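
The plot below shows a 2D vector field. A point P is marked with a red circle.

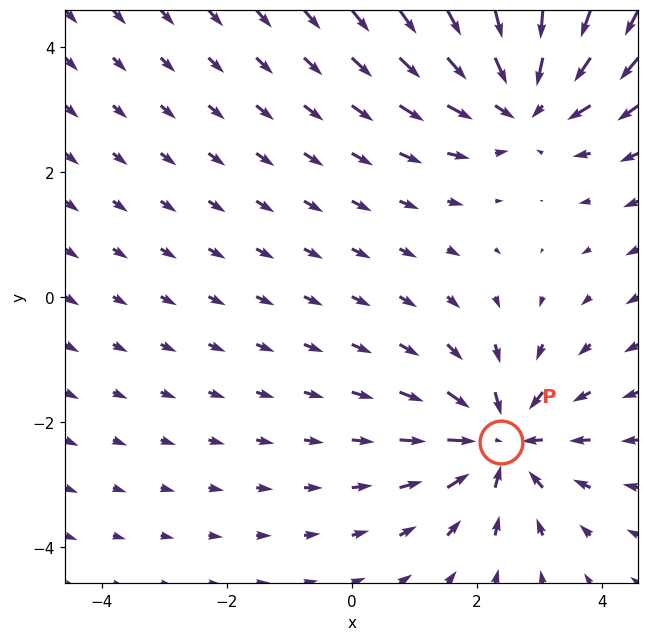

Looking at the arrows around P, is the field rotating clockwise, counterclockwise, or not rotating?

Near P at (2.4, -2.3) the arrows show no circulation. The curl there is ≈0.

not rotating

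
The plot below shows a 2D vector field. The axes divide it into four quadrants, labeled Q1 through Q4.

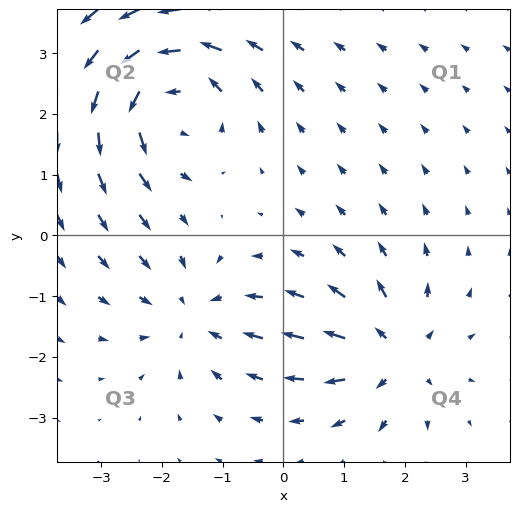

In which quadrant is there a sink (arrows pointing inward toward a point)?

The sink sits at approximately (-1.5, -1.3), which lies in quadrant Q3. The divergence there is about -3, negative as expected for a sink.

Q3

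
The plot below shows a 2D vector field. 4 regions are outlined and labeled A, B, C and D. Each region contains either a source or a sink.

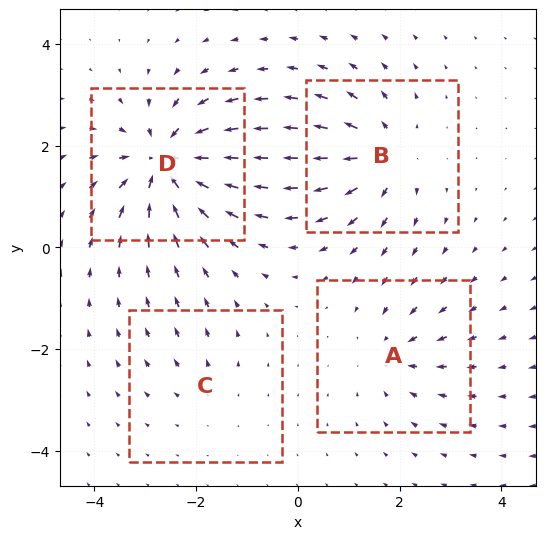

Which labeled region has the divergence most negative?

Divergence at each region's feature centre — A: about -4, B: about +5, C: about +2, D: about -8. Region D is most negative.

D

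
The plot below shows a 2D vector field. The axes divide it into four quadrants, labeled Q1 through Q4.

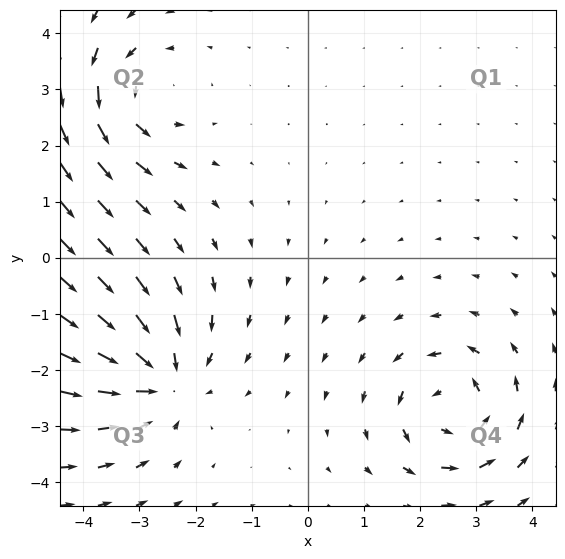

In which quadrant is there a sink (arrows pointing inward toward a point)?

Q3

The sink sits at approximately (-2.6, -2.2), which lies in quadrant Q3. The divergence there is about -3, negative as expected for a sink.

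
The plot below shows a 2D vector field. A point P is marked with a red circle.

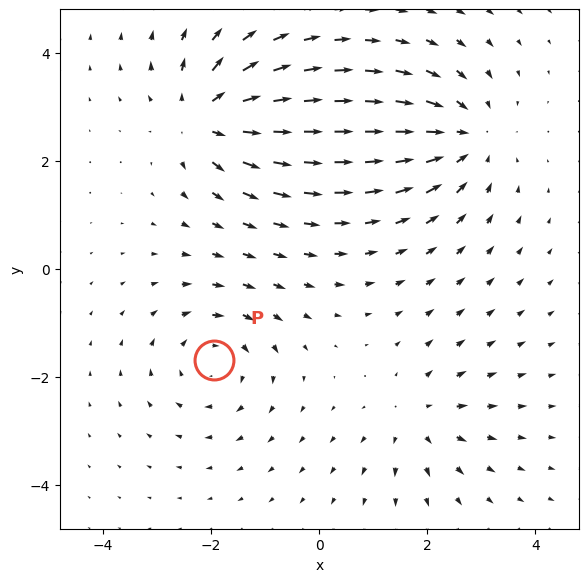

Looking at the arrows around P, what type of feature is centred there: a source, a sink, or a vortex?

vortex

At P (-2.0, -1.7) the arrows circulate clockwise. Divergence ≈0, curl about -4 — near-zero divergence with nonzero curl is a vortex.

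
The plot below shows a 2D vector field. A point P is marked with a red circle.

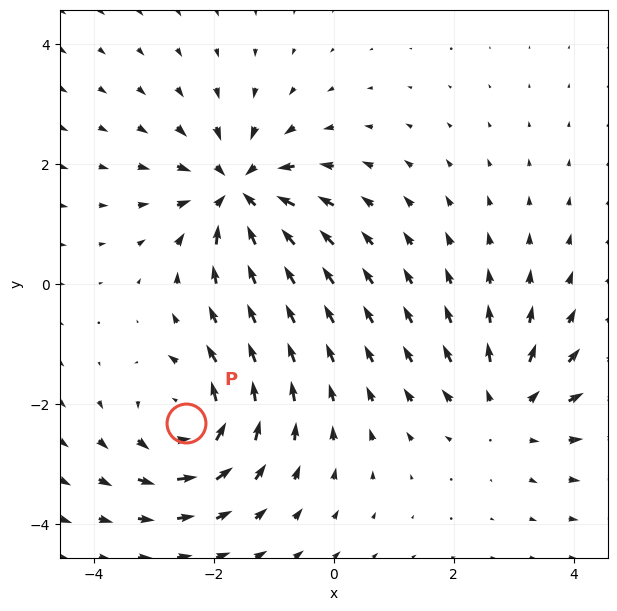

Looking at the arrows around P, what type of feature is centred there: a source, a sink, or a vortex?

At P (-2.5, -2.3) the arrows circulate counterclockwise. Divergence ≈0, curl about +5 — near-zero divergence with nonzero curl is a vortex.

vortex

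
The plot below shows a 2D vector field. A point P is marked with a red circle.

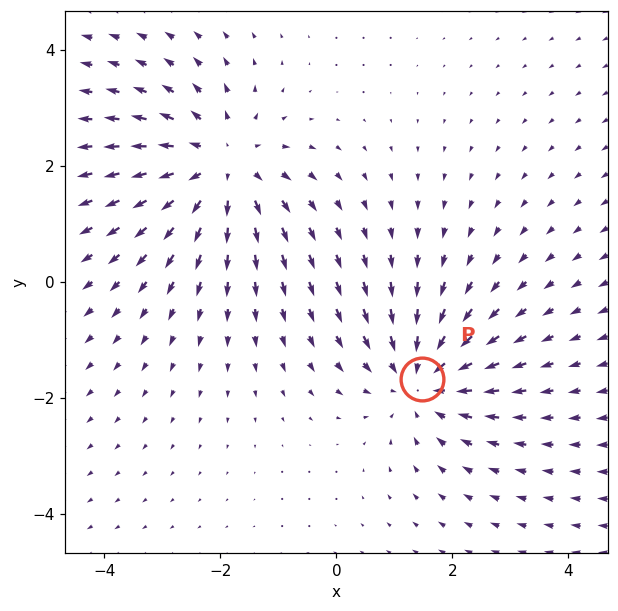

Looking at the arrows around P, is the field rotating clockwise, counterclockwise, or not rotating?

Near P at (1.5, -1.7) the arrows show no circulation. The curl there is ≈0.

not rotating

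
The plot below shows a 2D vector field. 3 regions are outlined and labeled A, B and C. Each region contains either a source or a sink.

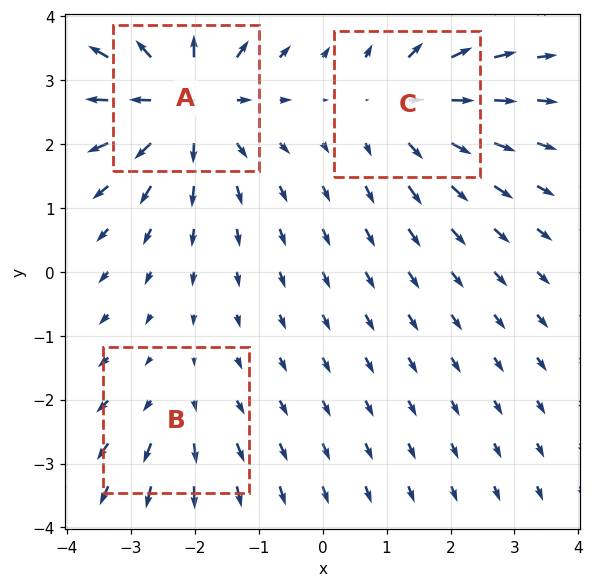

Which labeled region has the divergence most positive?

Divergence at each region's feature centre — A: about +5, B: about +2, C: about +3. Region A is most positive.

A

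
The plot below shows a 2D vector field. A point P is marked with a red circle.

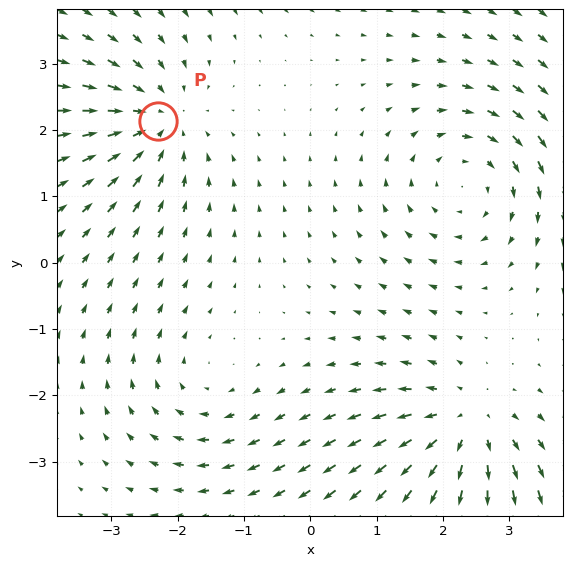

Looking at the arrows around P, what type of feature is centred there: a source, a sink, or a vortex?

At P (-2.3, 2.1) the arrows converge inward. Divergence about -5, curl ≈0 — negative divergence with near-zero curl is a sink.

sink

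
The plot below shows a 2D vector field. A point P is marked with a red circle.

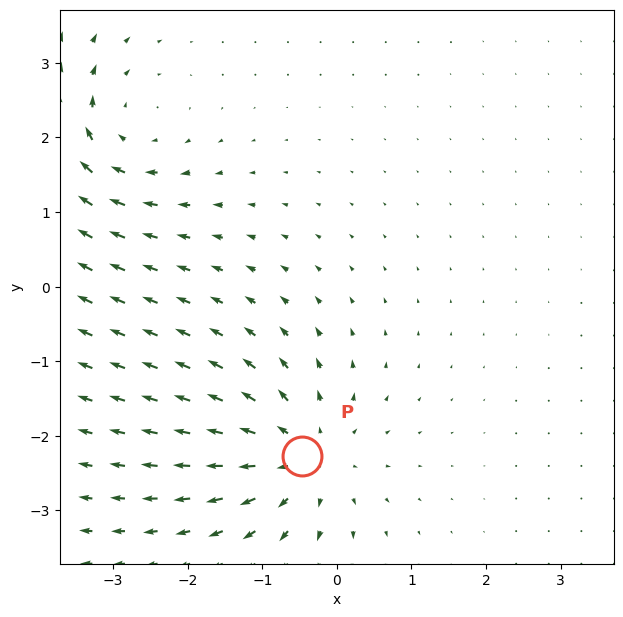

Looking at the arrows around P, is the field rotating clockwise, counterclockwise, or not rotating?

Near P at (-0.5, -2.3) the arrows show no circulation. The curl there is ≈0.

not rotating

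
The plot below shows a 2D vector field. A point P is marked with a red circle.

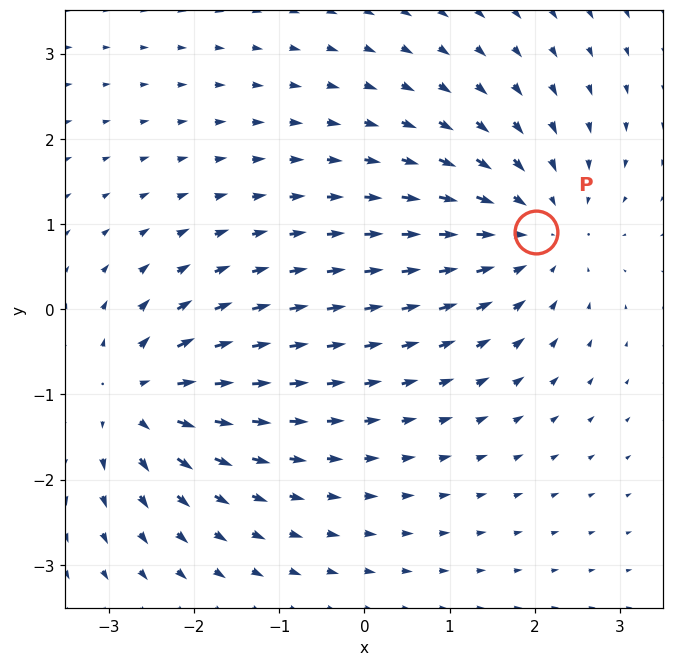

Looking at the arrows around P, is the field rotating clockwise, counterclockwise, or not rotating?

Near P at (2.0, 0.9) the arrows show no circulation. The curl there is ≈0.

not rotating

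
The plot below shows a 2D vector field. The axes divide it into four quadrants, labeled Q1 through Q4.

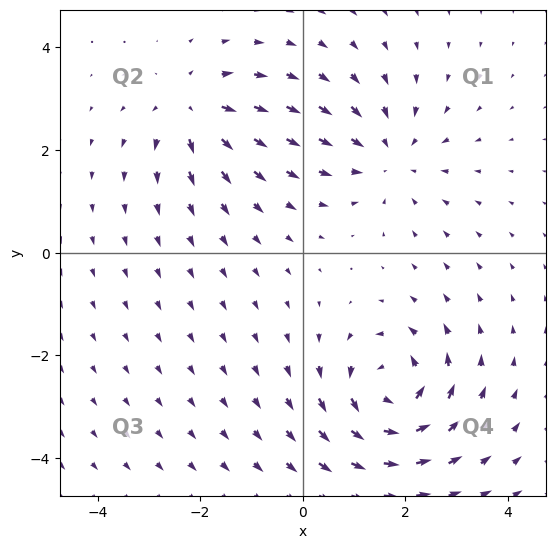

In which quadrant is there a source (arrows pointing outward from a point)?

The source sits at approximately (-2.1, 2.8), which lies in quadrant Q2. The divergence there is about +3, positive as expected for a source.

Q2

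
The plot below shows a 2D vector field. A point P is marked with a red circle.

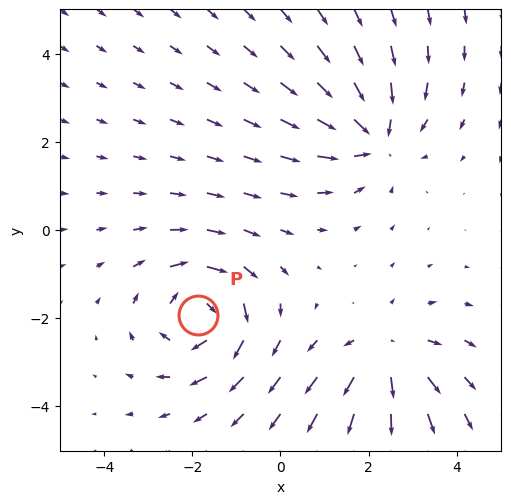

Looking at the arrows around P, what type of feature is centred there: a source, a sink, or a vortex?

At P (-1.9, -1.9) the arrows circulate clockwise. Divergence ≈0, curl about -5 — near-zero divergence with nonzero curl is a vortex.

vortex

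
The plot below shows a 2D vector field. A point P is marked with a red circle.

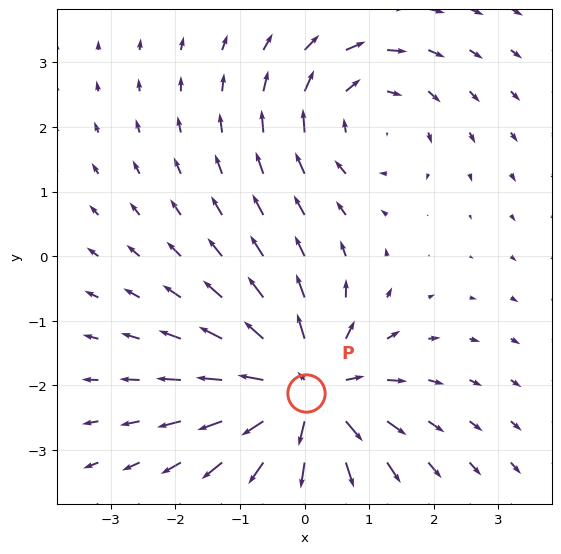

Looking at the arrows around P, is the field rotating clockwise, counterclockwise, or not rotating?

not rotating

Near P at (0.0, -2.1) the arrows show no circulation. The curl there is ≈0.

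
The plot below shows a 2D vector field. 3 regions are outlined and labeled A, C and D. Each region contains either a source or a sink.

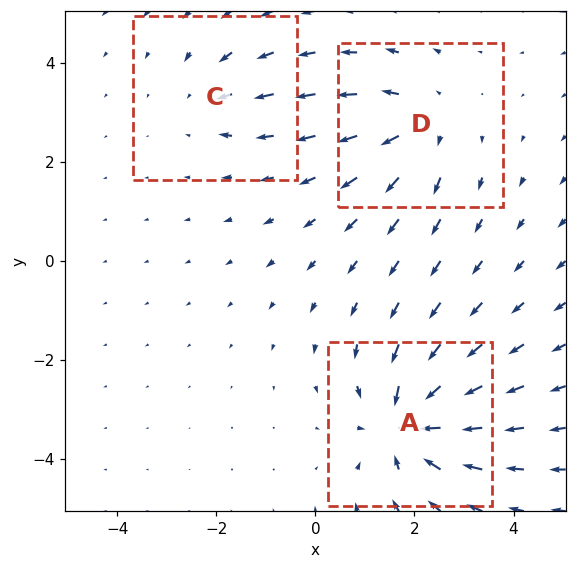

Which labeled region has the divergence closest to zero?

C

Divergence at each region's feature centre — A: about -5, C: about -2, D: about +3. Region C is closest to zero.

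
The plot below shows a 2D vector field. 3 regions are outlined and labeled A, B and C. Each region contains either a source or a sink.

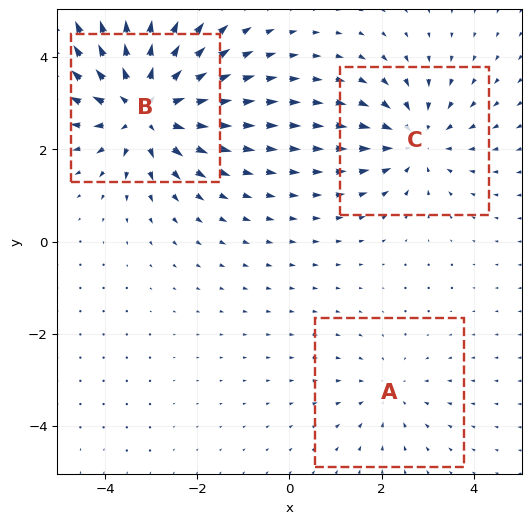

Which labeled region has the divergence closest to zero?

A

Divergence at each region's feature centre — A: about -2, B: about +5, C: about -3. Region A is closest to zero.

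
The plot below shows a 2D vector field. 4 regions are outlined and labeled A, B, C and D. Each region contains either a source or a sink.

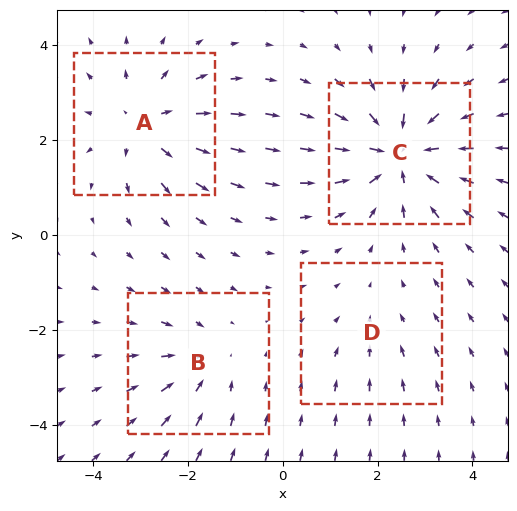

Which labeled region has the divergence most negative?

C

Divergence at each region's feature centre — A: about +4, B: about -3, C: about -6, D: about -2. Region C is most negative.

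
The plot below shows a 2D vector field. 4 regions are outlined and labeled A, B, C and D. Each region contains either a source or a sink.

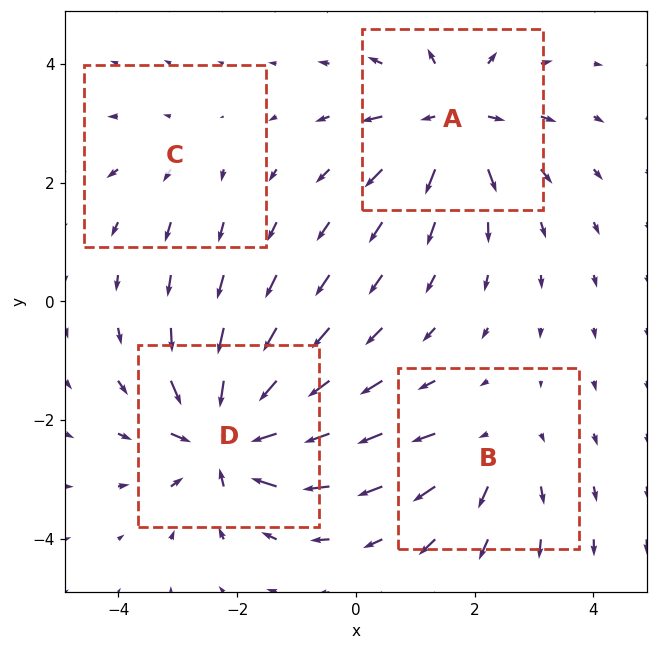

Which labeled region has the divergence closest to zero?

Divergence at each region's feature centre — A: about +7, B: about +4, C: about +3, D: about -9. Region C is closest to zero.

C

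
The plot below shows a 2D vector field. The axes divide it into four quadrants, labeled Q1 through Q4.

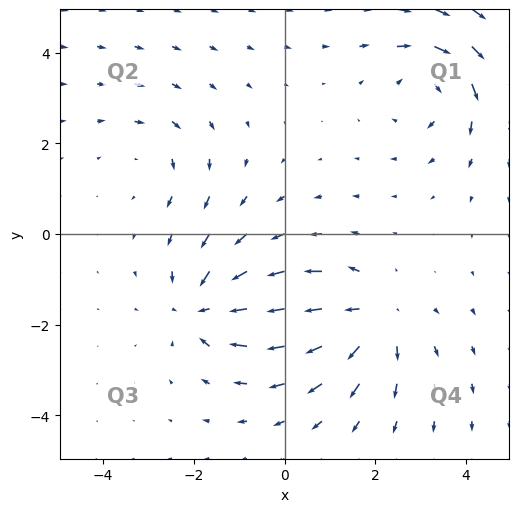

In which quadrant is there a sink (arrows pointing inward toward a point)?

Q3

The sink sits at approximately (-1.7, -1.6), which lies in quadrant Q3. The divergence there is about -6, negative as expected for a sink.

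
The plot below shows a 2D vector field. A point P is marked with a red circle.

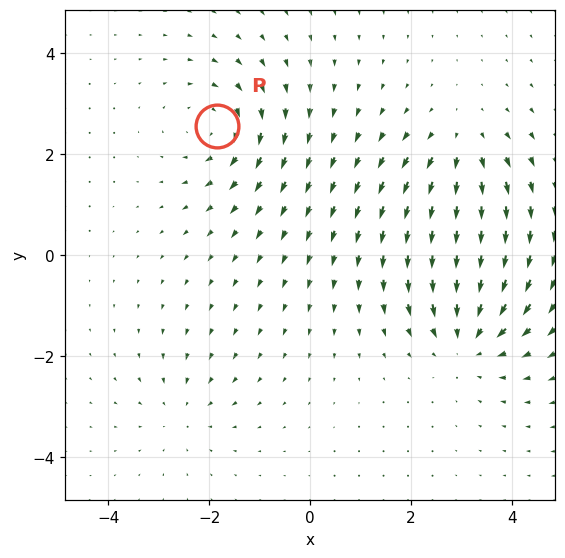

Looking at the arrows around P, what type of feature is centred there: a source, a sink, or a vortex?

vortex

At P (-1.8, 2.6) the arrows circulate clockwise. Divergence ≈0, curl about -4 — near-zero divergence with nonzero curl is a vortex.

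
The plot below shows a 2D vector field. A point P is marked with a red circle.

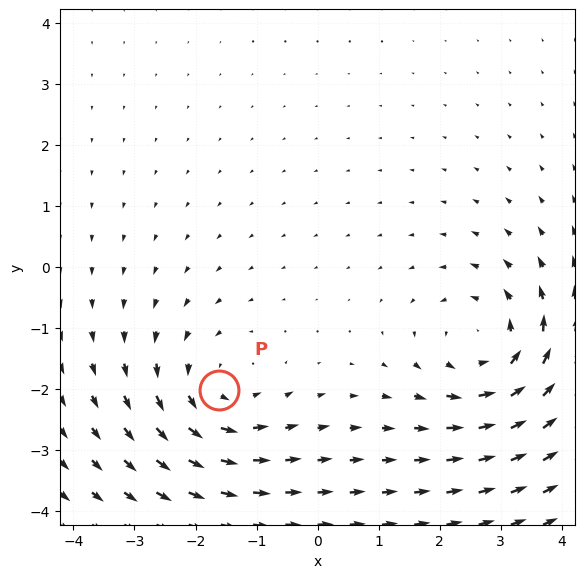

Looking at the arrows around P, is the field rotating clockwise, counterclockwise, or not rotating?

counterclockwise

Near P at (-1.6, -2.0) the arrows circulate counterclockwise. The curl (z-component) there is about +3; positive curl means counterclockwise rotation.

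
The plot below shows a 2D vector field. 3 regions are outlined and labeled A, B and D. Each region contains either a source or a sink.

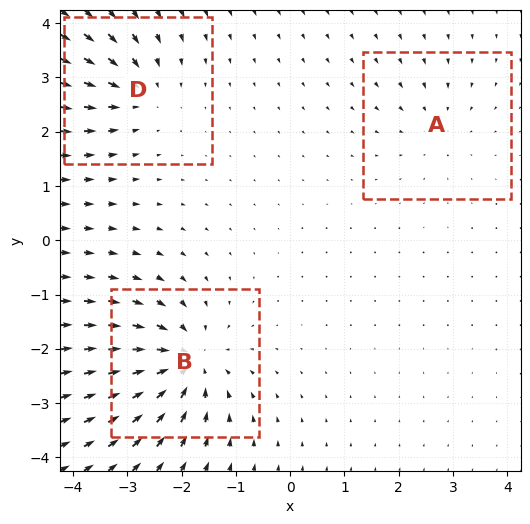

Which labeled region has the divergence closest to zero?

A

Divergence at each region's feature centre — A: about -2, B: about -5, D: about -4. Region A is closest to zero.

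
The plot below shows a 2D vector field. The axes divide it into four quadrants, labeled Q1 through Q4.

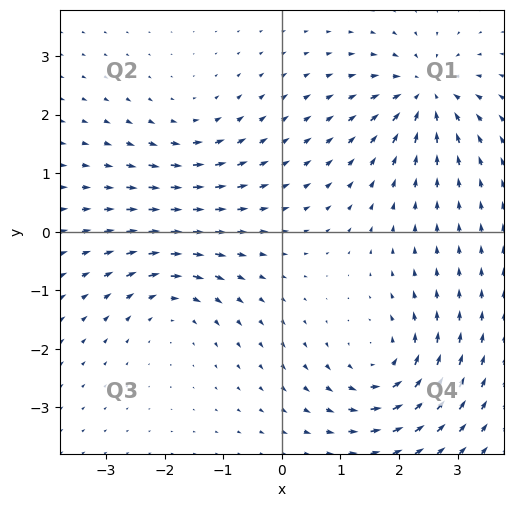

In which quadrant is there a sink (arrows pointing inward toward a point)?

The sink sits at approximately (2.5, 2.4), which lies in quadrant Q1. The divergence there is about -7, negative as expected for a sink.

Q1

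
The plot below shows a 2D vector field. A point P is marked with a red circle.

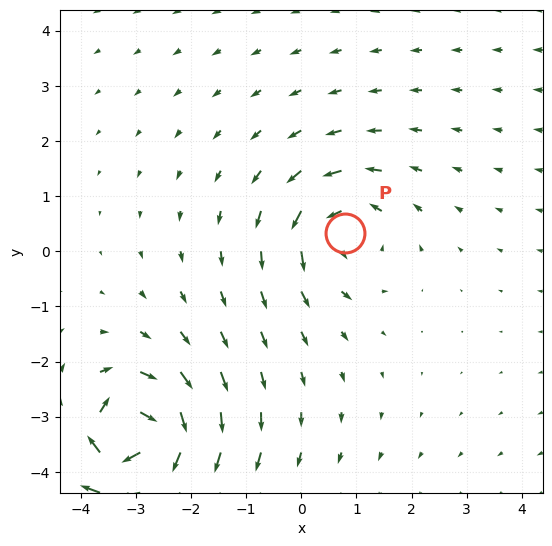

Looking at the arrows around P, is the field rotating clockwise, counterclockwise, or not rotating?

Near P at (0.8, 0.3) the arrows circulate counterclockwise. The curl (z-component) there is about +4; positive curl means counterclockwise rotation.

counterclockwise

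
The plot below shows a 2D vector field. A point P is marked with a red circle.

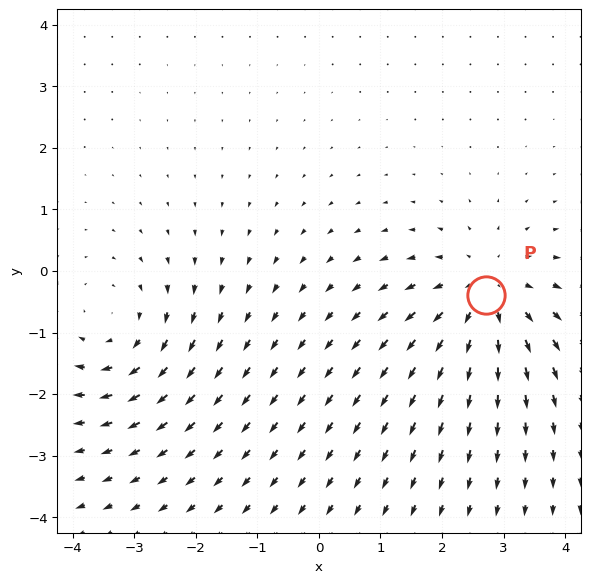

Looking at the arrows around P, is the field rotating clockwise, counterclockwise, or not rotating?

not rotating

Near P at (2.7, -0.4) the arrows show no circulation. The curl there is ≈0.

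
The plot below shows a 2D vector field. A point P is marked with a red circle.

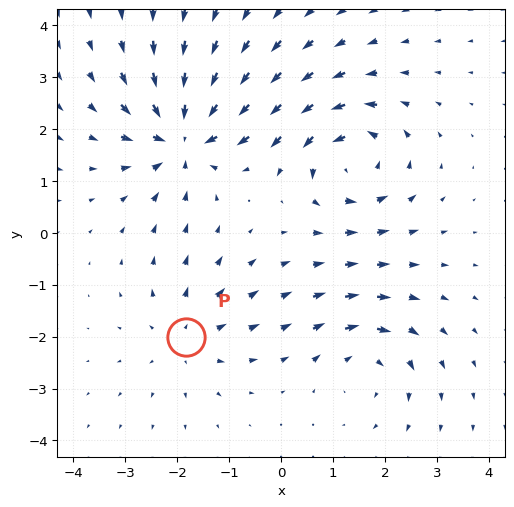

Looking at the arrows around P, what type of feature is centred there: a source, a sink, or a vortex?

At P (-1.8, -2.0) the arrows spread outward. Divergence about +3, curl ≈0 — positive divergence with near-zero curl is a source.

source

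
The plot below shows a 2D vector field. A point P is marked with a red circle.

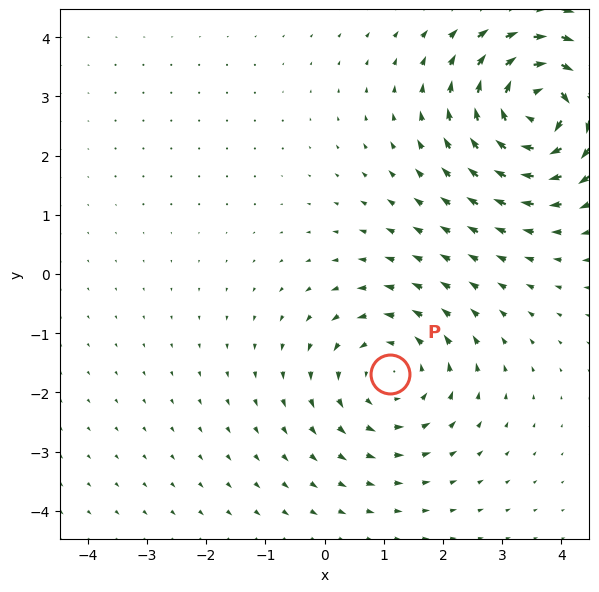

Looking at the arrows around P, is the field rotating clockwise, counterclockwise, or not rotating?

Near P at (1.1, -1.7) the arrows circulate counterclockwise. The curl (z-component) there is about +3; positive curl means counterclockwise rotation.

counterclockwise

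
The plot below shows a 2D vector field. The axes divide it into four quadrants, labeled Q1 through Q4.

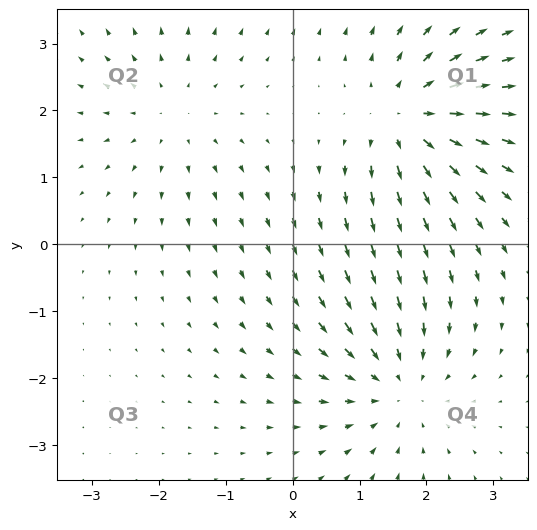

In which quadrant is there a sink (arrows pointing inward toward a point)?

Q4

The sink sits at approximately (1.6, -2.1), which lies in quadrant Q4. The divergence there is about -4, negative as expected for a sink.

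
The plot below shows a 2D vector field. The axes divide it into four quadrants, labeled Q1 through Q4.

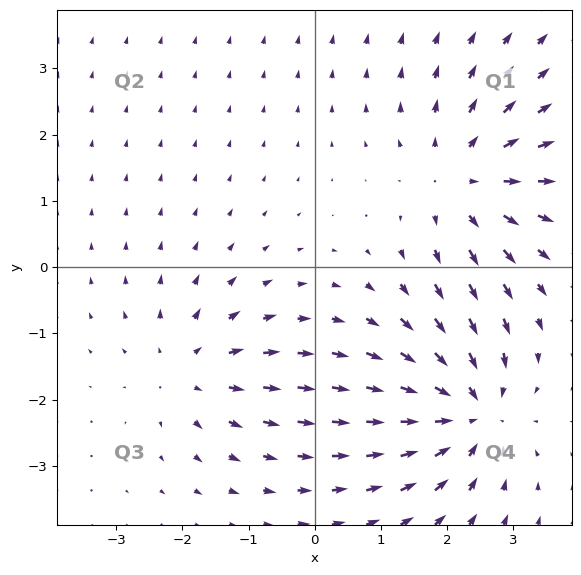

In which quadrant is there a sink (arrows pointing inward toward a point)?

The sink sits at approximately (2.3, -2.2), which lies in quadrant Q4. The divergence there is about -6, negative as expected for a sink.

Q4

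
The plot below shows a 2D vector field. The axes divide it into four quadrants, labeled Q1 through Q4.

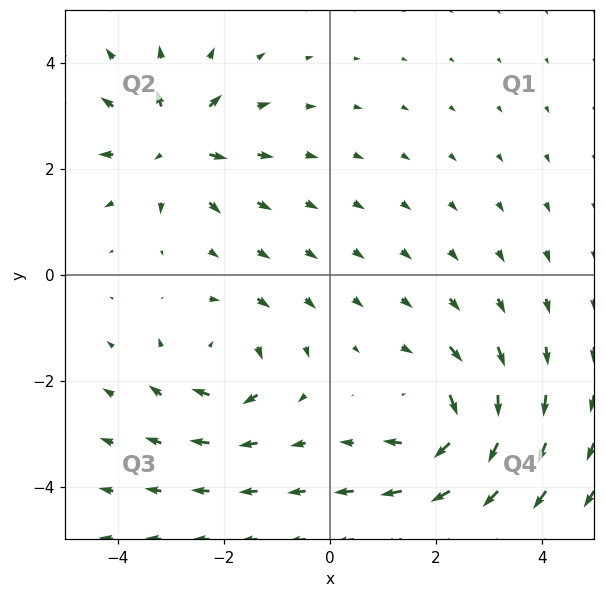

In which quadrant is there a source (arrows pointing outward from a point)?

Q2

The source sits at approximately (-2.9, 2.5), which lies in quadrant Q2. The divergence there is about +5, positive as expected for a source.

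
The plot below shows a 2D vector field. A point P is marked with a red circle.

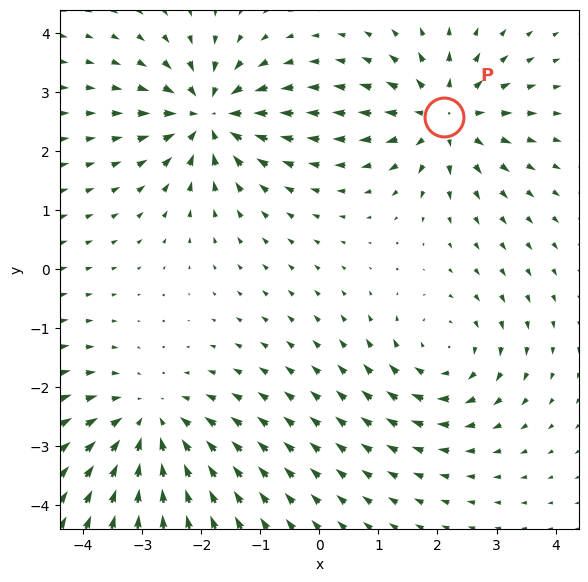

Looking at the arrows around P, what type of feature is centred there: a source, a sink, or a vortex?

At P (2.1, 2.6) the arrows spread outward. Divergence about +5, curl ≈0 — positive divergence with near-zero curl is a source.

source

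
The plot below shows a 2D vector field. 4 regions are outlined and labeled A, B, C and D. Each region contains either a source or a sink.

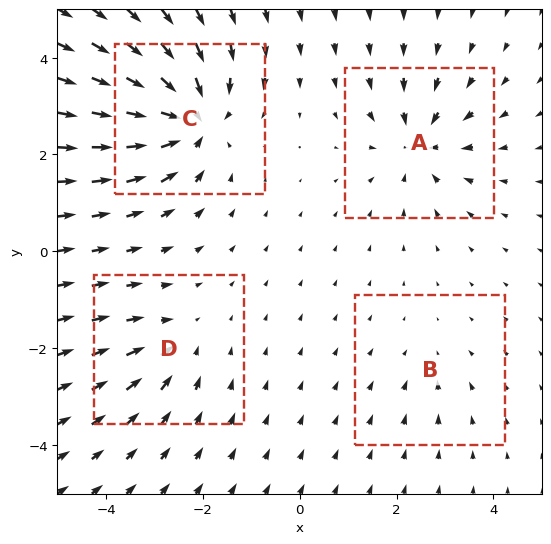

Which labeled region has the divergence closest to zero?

B

Divergence at each region's feature centre — A: about -5, B: about -2, C: about -8, D: about -4. Region B is closest to zero.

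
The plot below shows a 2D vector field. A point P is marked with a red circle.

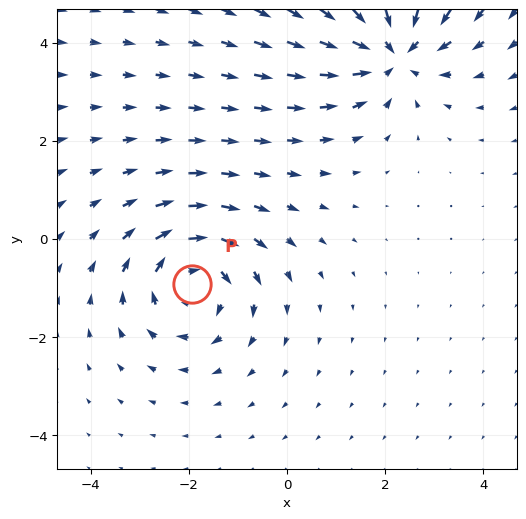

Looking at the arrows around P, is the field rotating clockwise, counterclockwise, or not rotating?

clockwise

Near P at (-1.9, -0.9) the arrows circulate clockwise. The curl (z-component) there is about -4; negative curl means clockwise rotation.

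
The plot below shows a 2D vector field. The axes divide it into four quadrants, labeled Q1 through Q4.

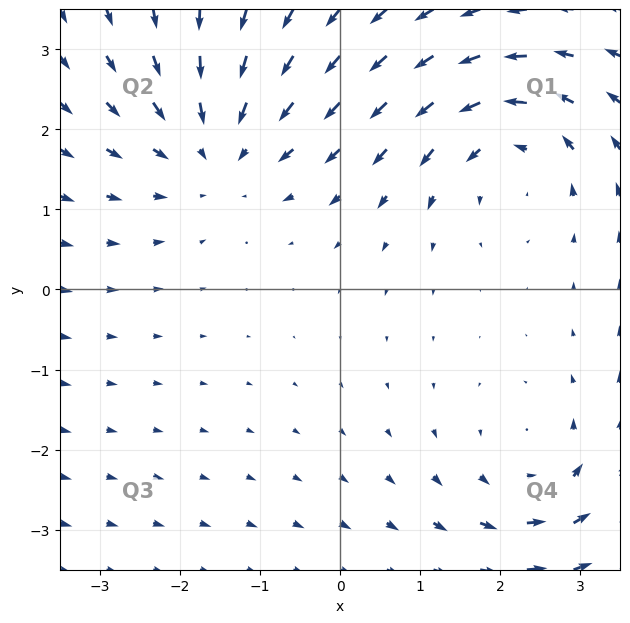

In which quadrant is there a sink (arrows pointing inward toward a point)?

The sink sits at approximately (-1.5, 1.7), which lies in quadrant Q2. The divergence there is about -4, negative as expected for a sink.

Q2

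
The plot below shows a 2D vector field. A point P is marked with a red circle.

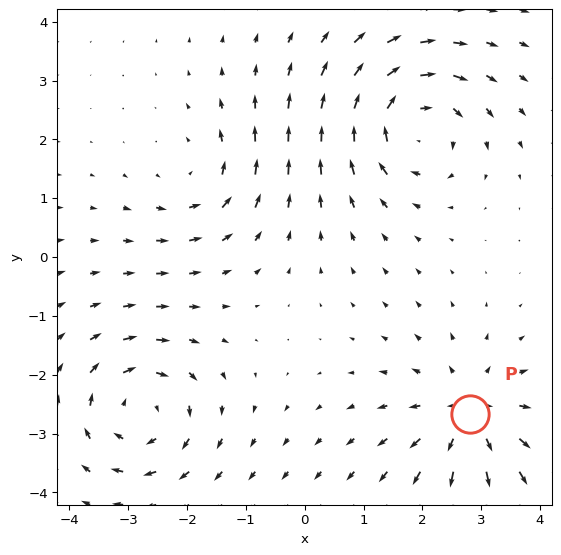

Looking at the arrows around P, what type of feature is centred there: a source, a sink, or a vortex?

source

At P (2.8, -2.7) the arrows spread outward. Divergence about +5, curl ≈0 — positive divergence with near-zero curl is a source.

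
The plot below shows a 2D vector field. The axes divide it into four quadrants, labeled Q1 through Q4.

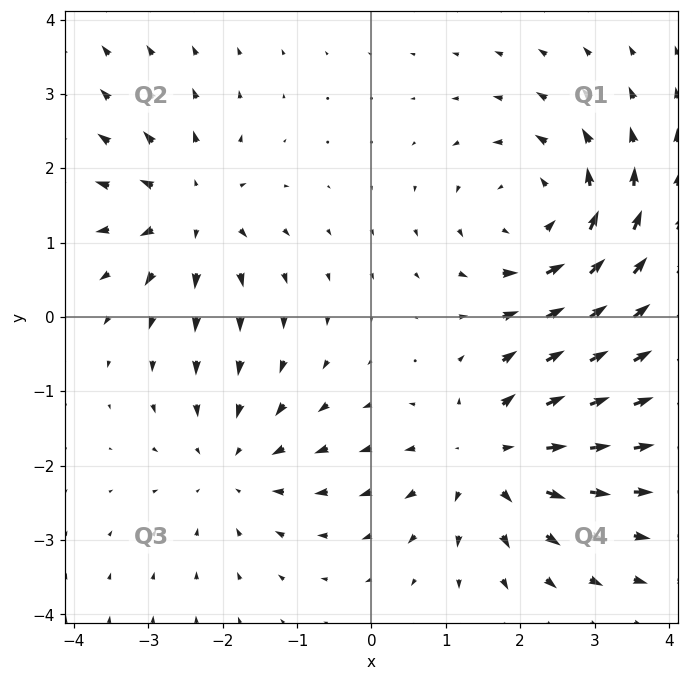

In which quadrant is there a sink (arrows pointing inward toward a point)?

Q3

The sink sits at approximately (-1.9, -2.0), which lies in quadrant Q3. The divergence there is about -2, negative as expected for a sink.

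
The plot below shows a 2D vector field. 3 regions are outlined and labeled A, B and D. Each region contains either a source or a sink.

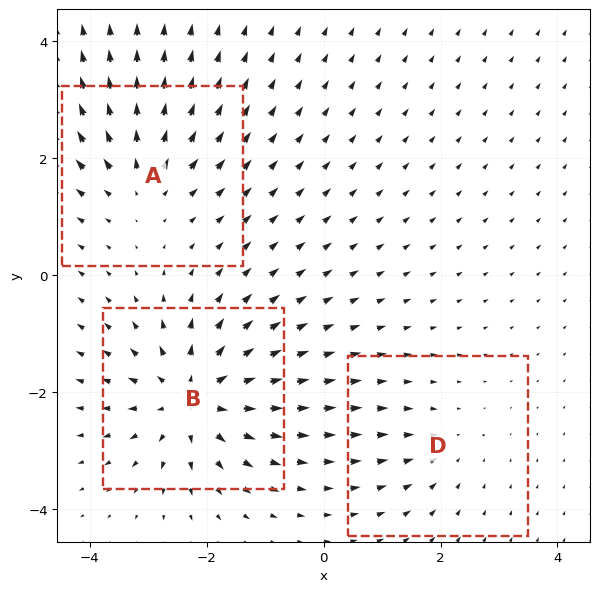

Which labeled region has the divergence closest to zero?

D

Divergence at each region's feature centre — A: about +3, B: about +5, D: about -2. Region D is closest to zero.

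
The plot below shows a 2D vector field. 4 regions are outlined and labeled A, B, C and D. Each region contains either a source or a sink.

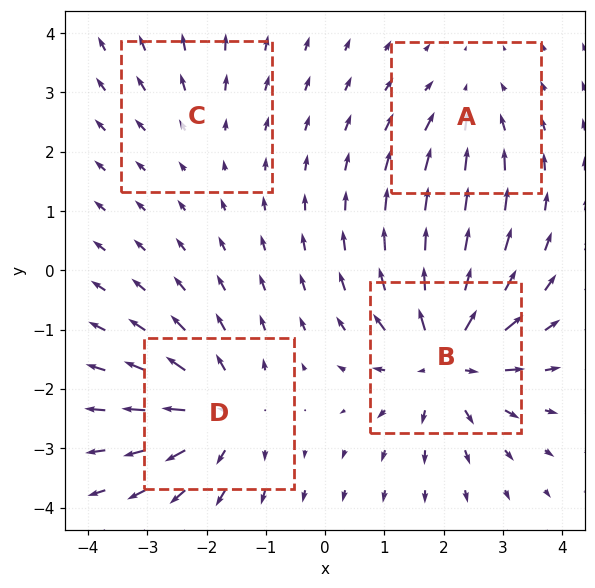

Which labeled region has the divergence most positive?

B

Divergence at each region's feature centre — A: about -3, B: about +7, C: about +2, D: about +5. Region B is most positive.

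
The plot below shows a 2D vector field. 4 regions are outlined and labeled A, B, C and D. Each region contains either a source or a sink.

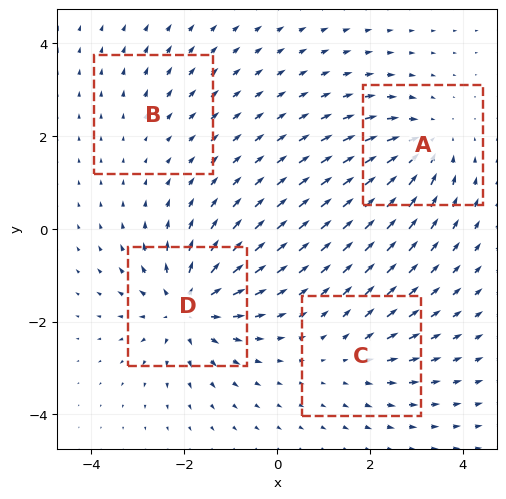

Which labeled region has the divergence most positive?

Divergence at each region's feature centre — A: about -5, B: about +2, C: about +3, D: about +7. Region D is most positive.

D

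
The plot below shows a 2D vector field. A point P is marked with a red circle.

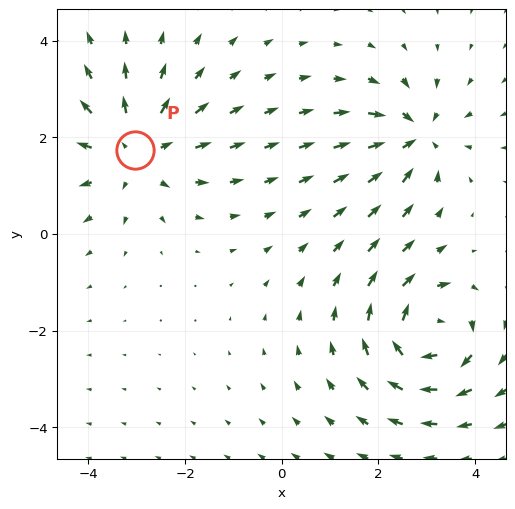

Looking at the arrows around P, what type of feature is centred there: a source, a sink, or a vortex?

source

At P (-3.0, 1.7) the arrows spread outward. Divergence about +4, curl ≈0 — positive divergence with near-zero curl is a source.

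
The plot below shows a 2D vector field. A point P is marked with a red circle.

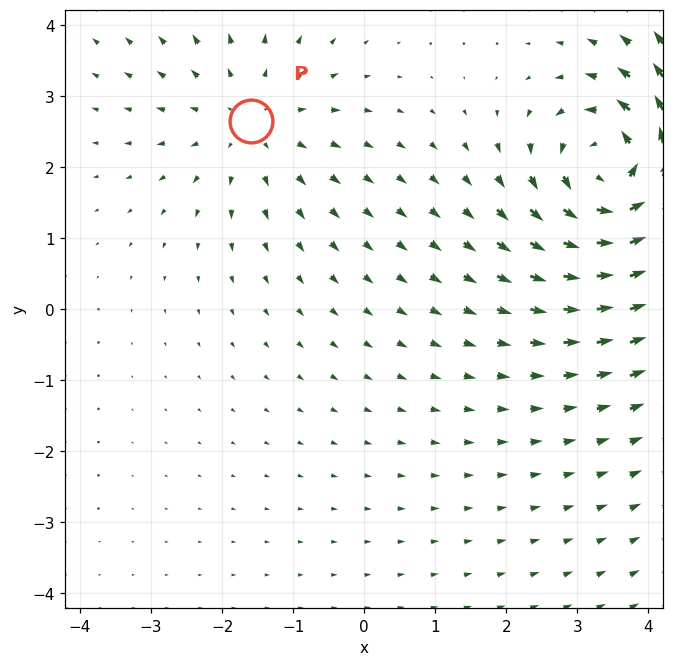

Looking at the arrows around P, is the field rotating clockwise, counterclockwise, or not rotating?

not rotating

Near P at (-1.6, 2.6) the arrows show no circulation. The curl there is ≈0.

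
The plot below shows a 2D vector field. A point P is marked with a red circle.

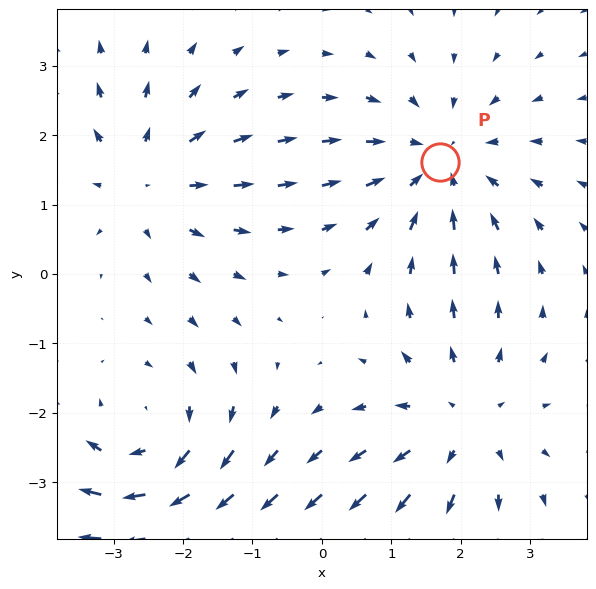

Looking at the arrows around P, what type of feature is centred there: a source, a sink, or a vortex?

At P (1.7, 1.6) the arrows converge inward. Divergence about -4, curl ≈0 — negative divergence with near-zero curl is a sink.

sink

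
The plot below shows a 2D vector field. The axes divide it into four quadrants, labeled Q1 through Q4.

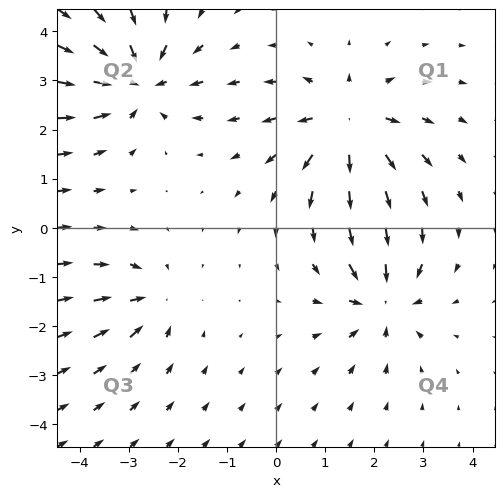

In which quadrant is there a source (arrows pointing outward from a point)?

The source sits at approximately (1.5, 2.1), which lies in quadrant Q1. The divergence there is about +6, positive as expected for a source.

Q1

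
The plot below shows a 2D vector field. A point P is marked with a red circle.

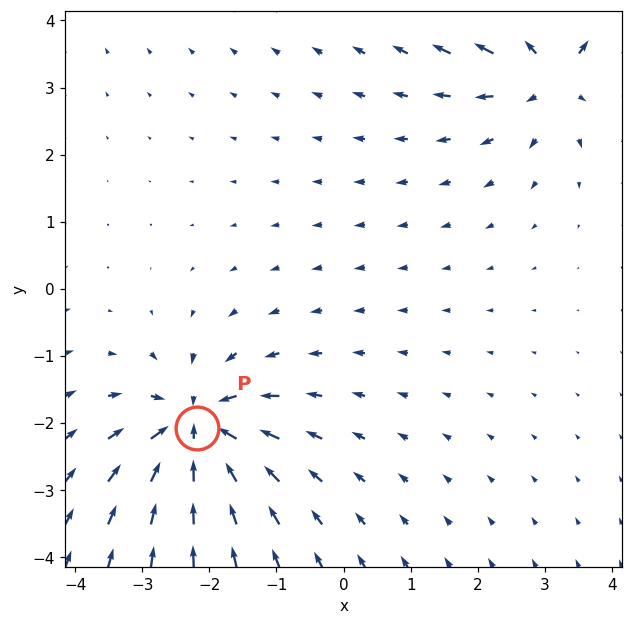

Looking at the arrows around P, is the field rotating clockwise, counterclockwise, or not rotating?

Near P at (-2.2, -2.1) the arrows show no circulation. The curl there is ≈0.

not rotating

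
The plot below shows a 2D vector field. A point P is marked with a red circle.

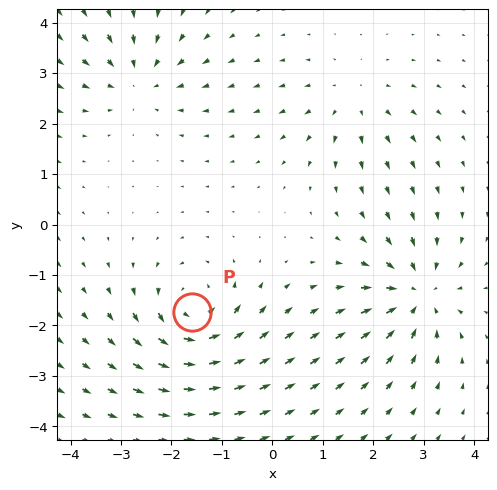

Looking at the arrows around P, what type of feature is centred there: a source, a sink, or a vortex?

vortex

At P (-1.6, -1.7) the arrows circulate counterclockwise. Divergence ≈0, curl about +6 — near-zero divergence with nonzero curl is a vortex.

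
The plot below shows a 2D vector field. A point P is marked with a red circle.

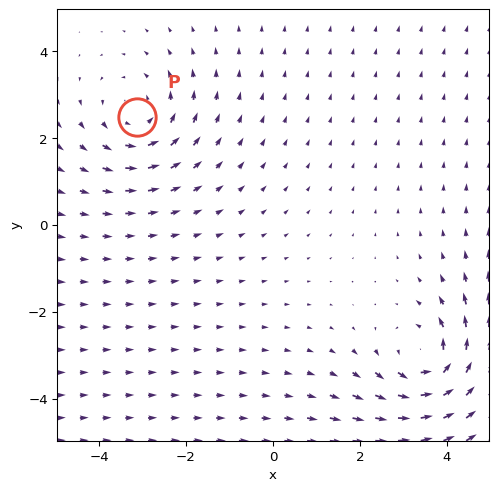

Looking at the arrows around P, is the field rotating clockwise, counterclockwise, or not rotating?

counterclockwise

Near P at (-3.1, 2.5) the arrows circulate counterclockwise. The curl (z-component) there is about +3; positive curl means counterclockwise rotation.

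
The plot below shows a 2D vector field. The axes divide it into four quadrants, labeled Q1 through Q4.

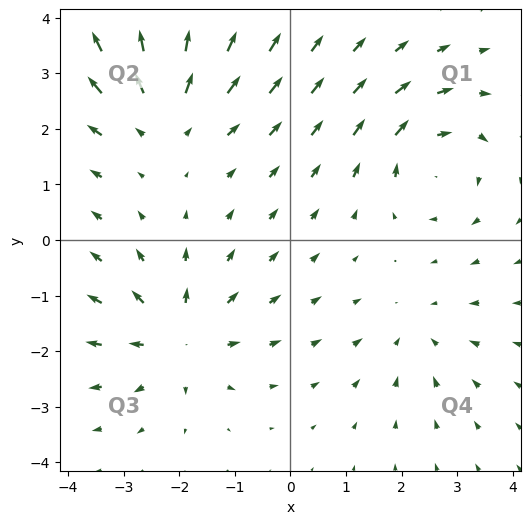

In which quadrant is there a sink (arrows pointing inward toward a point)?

The sink sits at approximately (2.3, -1.7), which lies in quadrant Q4. The divergence there is about -3, negative as expected for a sink.

Q4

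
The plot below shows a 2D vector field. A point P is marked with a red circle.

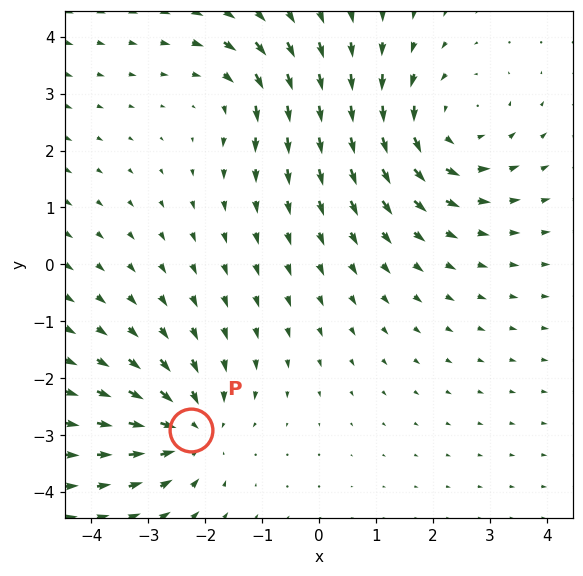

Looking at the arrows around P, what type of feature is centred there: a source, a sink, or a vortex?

sink

At P (-2.2, -2.9) the arrows converge inward. Divergence about -4, curl ≈0 — negative divergence with near-zero curl is a sink.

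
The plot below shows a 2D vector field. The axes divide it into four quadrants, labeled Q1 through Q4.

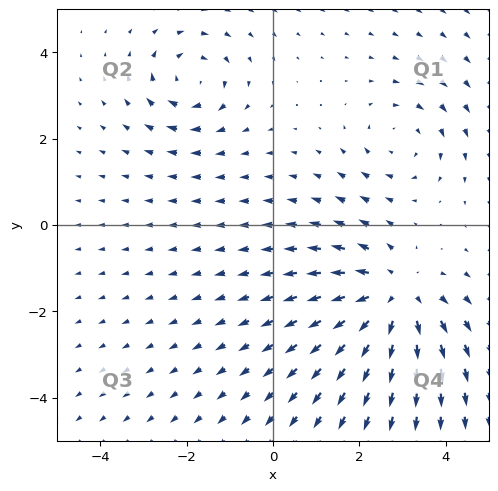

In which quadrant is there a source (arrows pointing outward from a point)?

Q4

The source sits at approximately (2.8, -1.7), which lies in quadrant Q4. The divergence there is about +4, positive as expected for a source.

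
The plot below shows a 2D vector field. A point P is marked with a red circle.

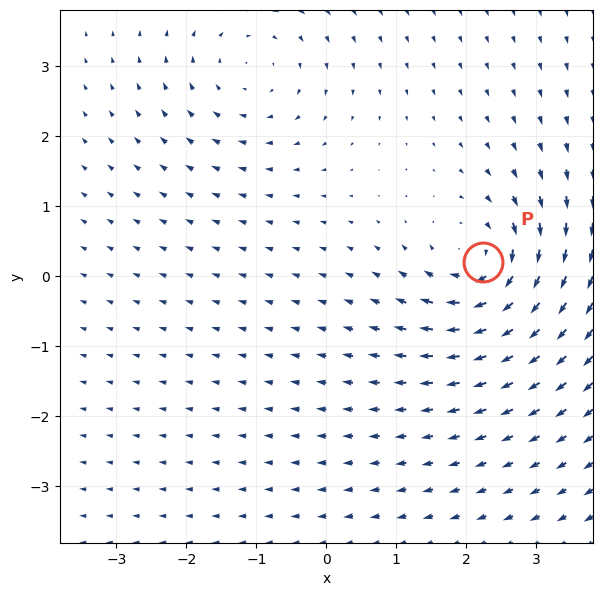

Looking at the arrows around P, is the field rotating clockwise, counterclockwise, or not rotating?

clockwise

Near P at (2.2, 0.2) the arrows circulate clockwise. The curl (z-component) there is about -6; negative curl means clockwise rotation.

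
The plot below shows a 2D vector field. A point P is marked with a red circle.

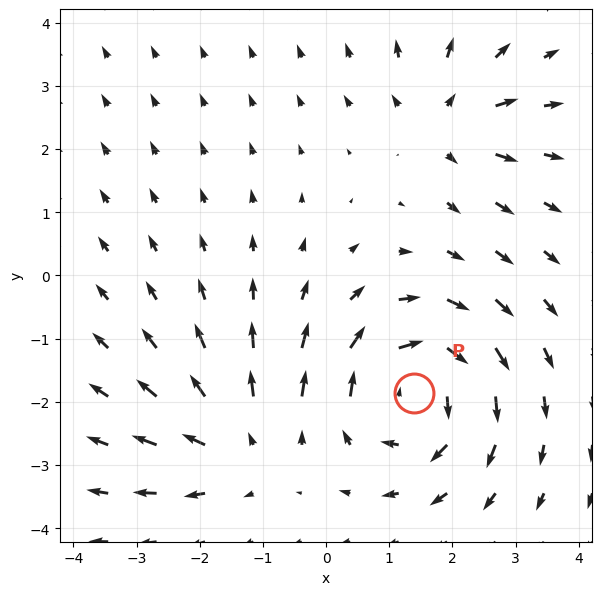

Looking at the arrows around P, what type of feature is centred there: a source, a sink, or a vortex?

At P (1.4, -1.9) the arrows circulate clockwise. Divergence ≈0, curl about -4 — near-zero divergence with nonzero curl is a vortex.

vortex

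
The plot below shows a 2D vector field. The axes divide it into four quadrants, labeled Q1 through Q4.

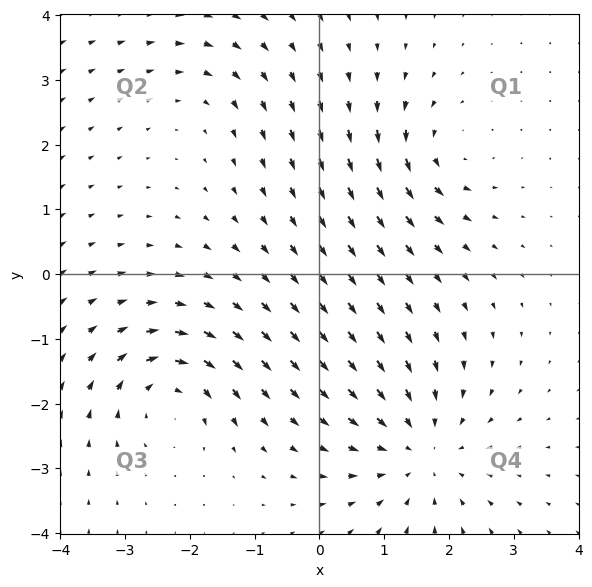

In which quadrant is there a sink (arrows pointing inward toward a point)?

Q4

The sink sits at approximately (1.6, -2.7), which lies in quadrant Q4. The divergence there is about -4, negative as expected for a sink.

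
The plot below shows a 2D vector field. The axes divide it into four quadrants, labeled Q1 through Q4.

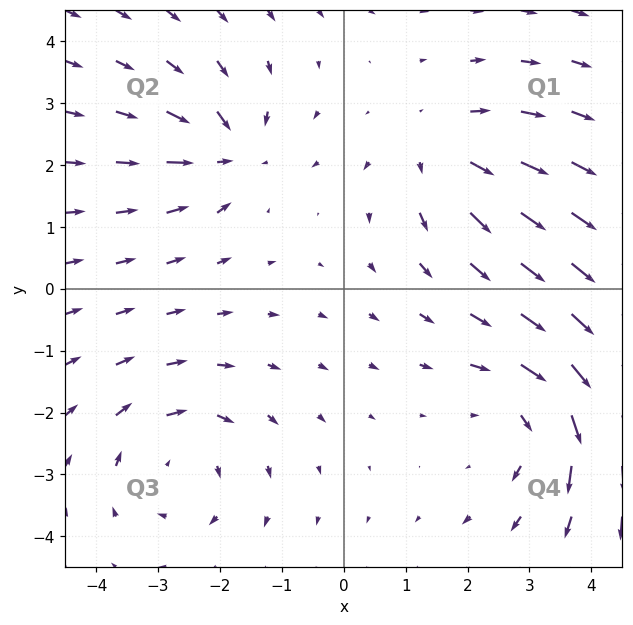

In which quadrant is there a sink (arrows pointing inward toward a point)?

Q2

The sink sits at approximately (-1.9, 2.2), which lies in quadrant Q2. The divergence there is about -4, negative as expected for a sink.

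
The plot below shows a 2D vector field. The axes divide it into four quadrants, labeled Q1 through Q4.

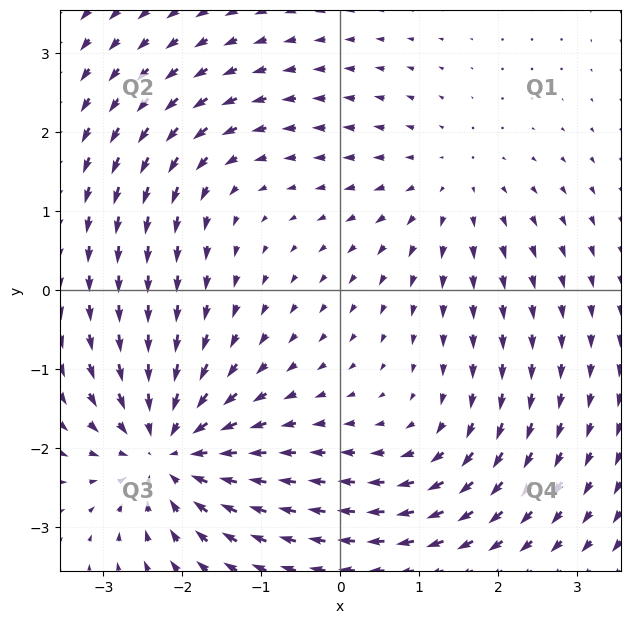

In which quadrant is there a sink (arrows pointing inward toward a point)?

Q3

The sink sits at approximately (-2.2, -2.0), which lies in quadrant Q3. The divergence there is about -6, negative as expected for a sink.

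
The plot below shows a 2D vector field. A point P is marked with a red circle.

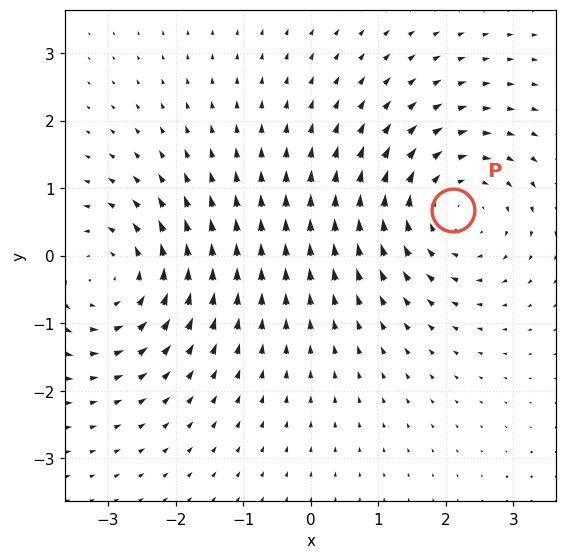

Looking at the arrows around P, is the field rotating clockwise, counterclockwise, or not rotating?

Near P at (2.1, 0.7) the arrows circulate clockwise. The curl (z-component) there is about -4; negative curl means clockwise rotation.

clockwise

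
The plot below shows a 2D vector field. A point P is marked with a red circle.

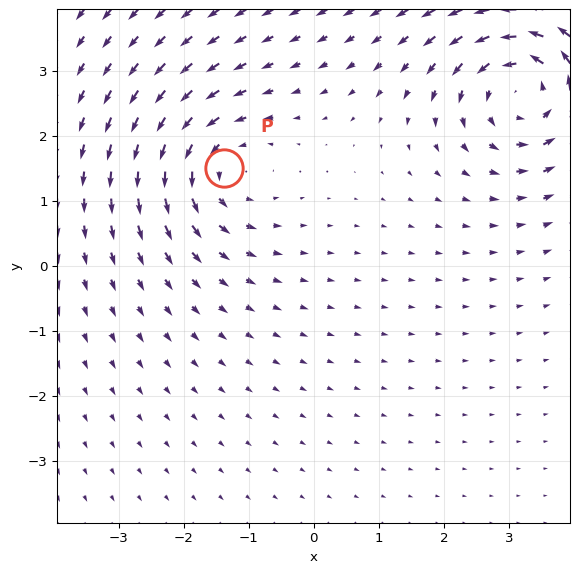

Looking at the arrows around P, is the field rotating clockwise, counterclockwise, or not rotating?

counterclockwise

Near P at (-1.4, 1.5) the arrows circulate counterclockwise. The curl (z-component) there is about +3; positive curl means counterclockwise rotation.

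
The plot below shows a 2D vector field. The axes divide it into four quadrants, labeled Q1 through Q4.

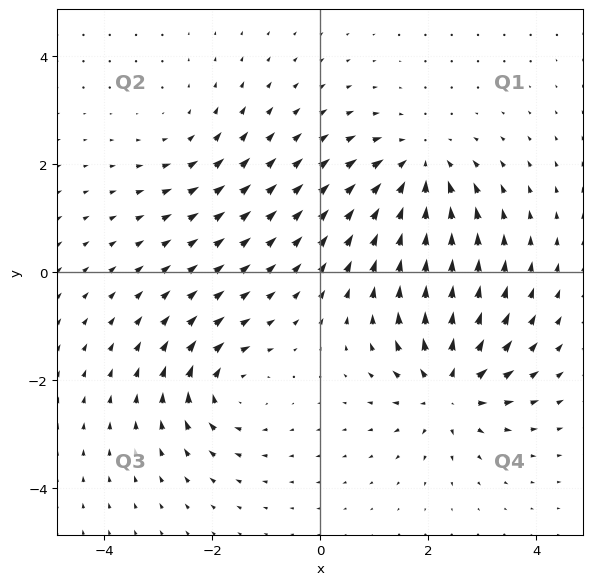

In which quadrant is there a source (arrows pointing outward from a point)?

The source sits at approximately (2.4, -2.2), which lies in quadrant Q4. The divergence there is about +6, positive as expected for a source.

Q4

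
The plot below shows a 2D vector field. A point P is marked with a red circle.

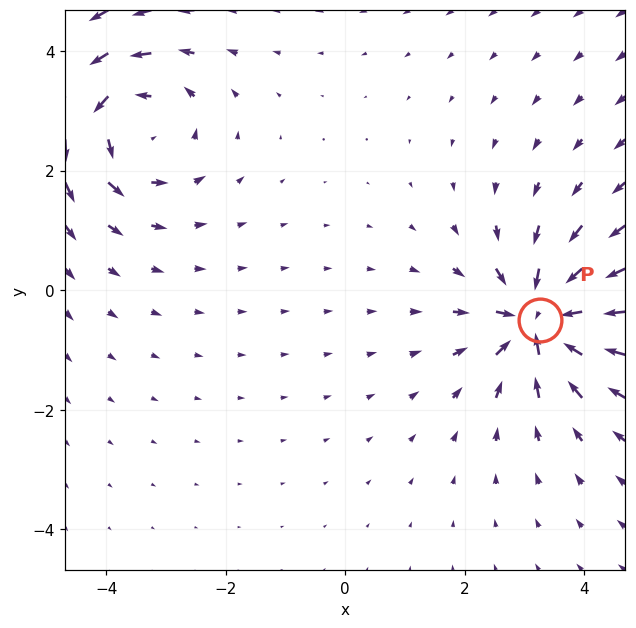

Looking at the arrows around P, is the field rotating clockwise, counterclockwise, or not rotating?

Near P at (3.3, -0.5) the arrows show no circulation. The curl there is ≈0.

not rotating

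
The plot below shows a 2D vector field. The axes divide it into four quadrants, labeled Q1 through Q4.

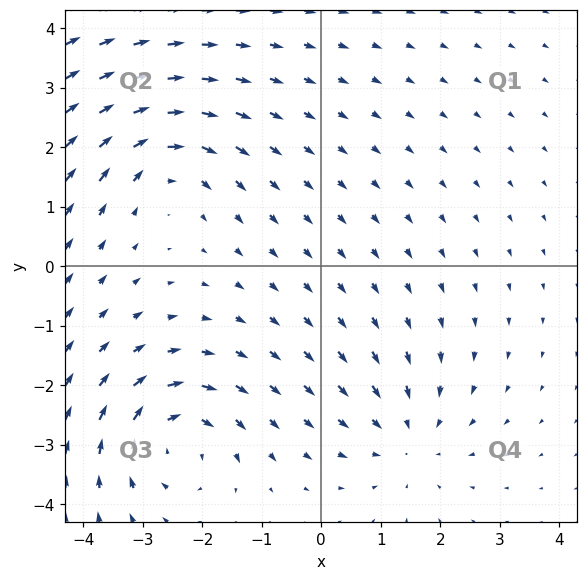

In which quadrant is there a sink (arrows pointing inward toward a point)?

The sink sits at approximately (1.5, -2.9), which lies in quadrant Q4. The divergence there is about -4, negative as expected for a sink.

Q4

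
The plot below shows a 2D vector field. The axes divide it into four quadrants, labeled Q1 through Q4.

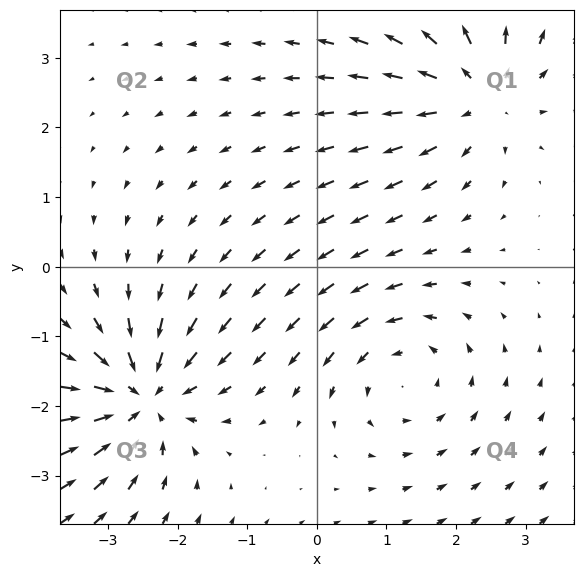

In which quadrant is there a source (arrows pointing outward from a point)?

The source sits at approximately (2.3, 2.5), which lies in quadrant Q1. The divergence there is about +4, positive as expected for a source.

Q1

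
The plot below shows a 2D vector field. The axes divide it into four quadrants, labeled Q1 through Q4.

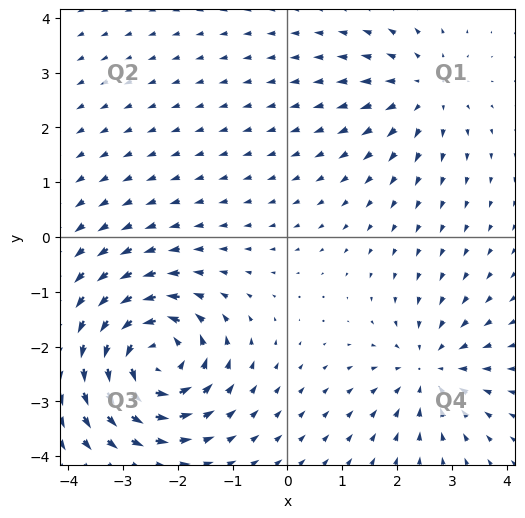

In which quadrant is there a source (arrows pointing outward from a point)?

Q1

The source sits at approximately (2.5, 2.7), which lies in quadrant Q1. The divergence there is about +3, positive as expected for a source.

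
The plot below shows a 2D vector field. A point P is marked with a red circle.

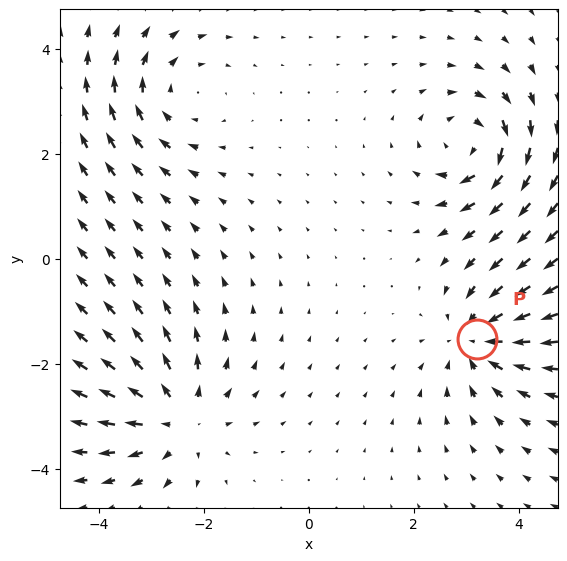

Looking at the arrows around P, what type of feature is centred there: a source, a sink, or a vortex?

At P (3.2, -1.5) the arrows converge inward. Divergence about -5, curl ≈0 — negative divergence with near-zero curl is a sink.

sink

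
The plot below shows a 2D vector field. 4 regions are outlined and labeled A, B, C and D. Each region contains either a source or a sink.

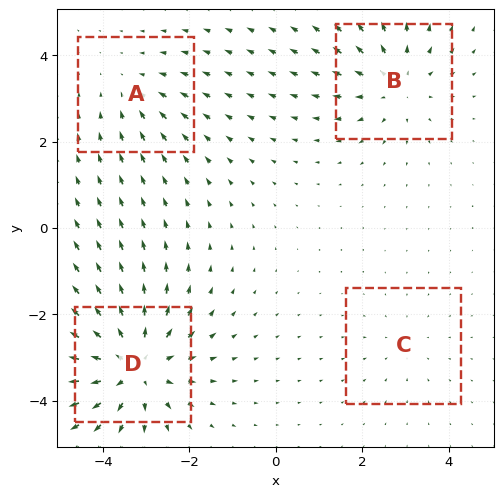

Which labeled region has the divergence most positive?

Divergence at each region's feature centre — A: about -3, B: about +4, C: about -2, D: about +6. Region D is most positive.

D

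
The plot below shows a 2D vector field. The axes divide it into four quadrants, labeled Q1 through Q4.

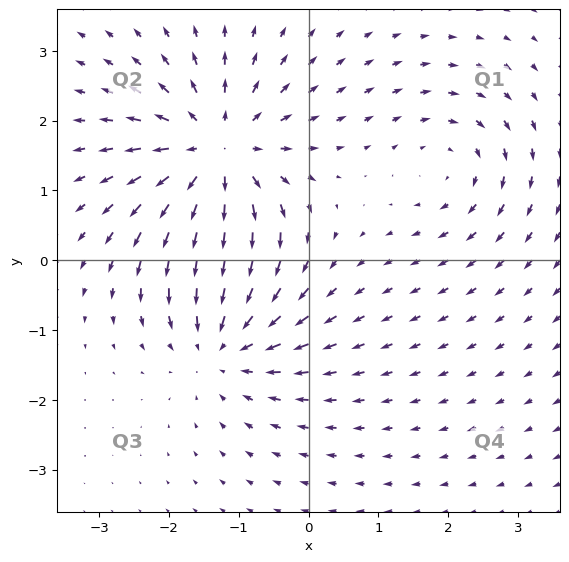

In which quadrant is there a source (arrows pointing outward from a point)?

The source sits at approximately (-1.3, 1.5), which lies in quadrant Q2. The divergence there is about +5, positive as expected for a source.

Q2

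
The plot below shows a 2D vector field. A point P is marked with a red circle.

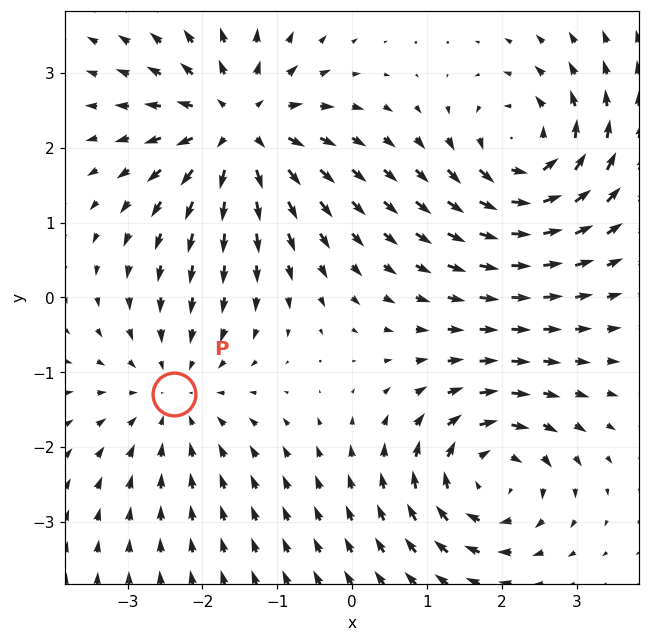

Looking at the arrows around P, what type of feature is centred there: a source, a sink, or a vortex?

At P (-2.4, -1.3) the arrows converge inward. Divergence about -3, curl ≈0 — negative divergence with near-zero curl is a sink.

sink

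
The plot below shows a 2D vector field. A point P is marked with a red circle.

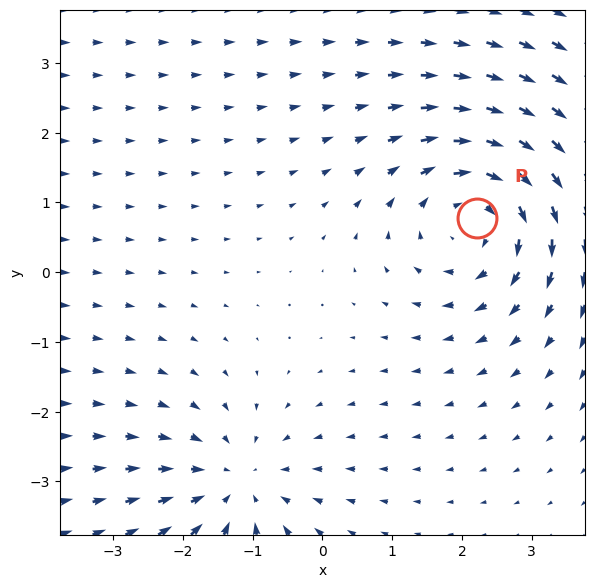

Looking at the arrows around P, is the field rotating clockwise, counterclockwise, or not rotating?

clockwise

Near P at (2.2, 0.8) the arrows circulate clockwise. The curl (z-component) there is about -4; negative curl means clockwise rotation.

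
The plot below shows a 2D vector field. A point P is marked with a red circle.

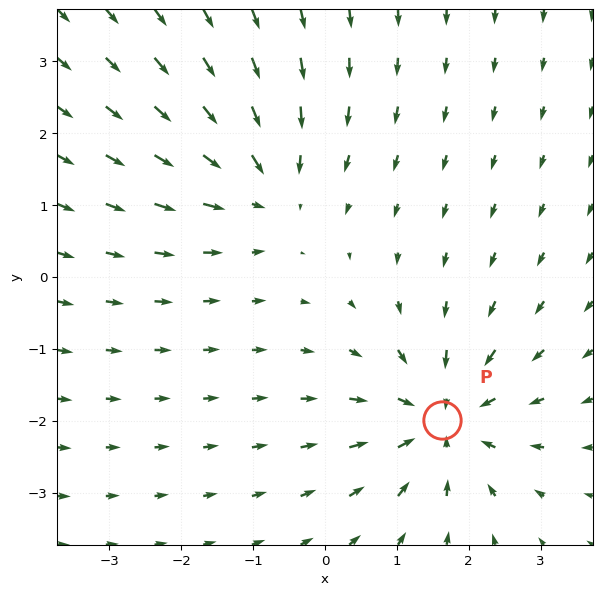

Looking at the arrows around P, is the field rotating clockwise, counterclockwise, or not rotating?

not rotating

Near P at (1.6, -2.0) the arrows show no circulation. The curl there is ≈0.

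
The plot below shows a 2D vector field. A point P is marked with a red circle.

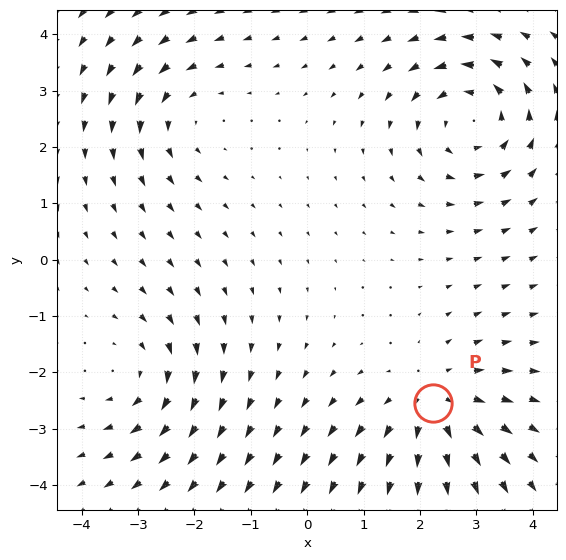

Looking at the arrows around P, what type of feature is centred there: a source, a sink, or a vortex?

source

At P (2.2, -2.6) the arrows spread outward. Divergence about +4, curl ≈0 — positive divergence with near-zero curl is a source.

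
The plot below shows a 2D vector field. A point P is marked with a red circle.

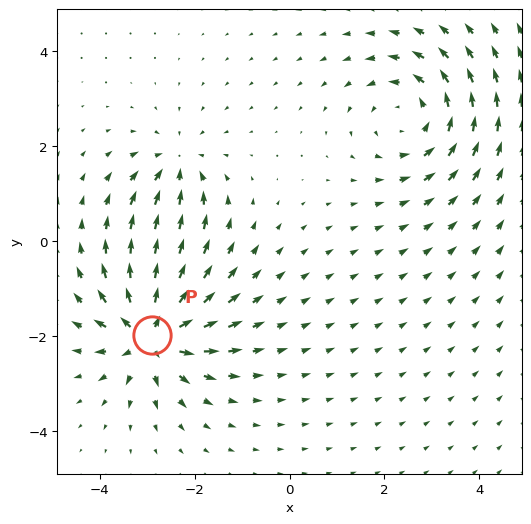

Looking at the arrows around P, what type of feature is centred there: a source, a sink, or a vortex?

At P (-2.9, -2.0) the arrows spread outward. Divergence about +7, curl ≈0 — positive divergence with near-zero curl is a source.

source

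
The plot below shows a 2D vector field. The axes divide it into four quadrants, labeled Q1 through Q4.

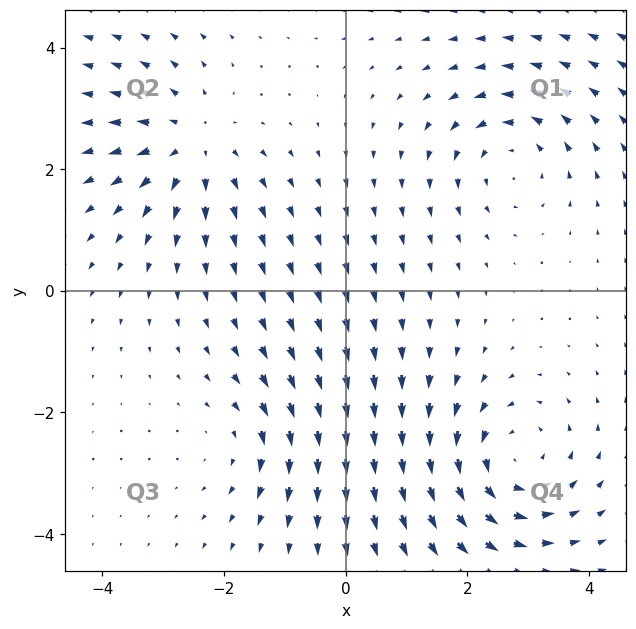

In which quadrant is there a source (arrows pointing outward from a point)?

Q2

The source sits at approximately (-2.5, 2.4), which lies in quadrant Q2. The divergence there is about +4, positive as expected for a source.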